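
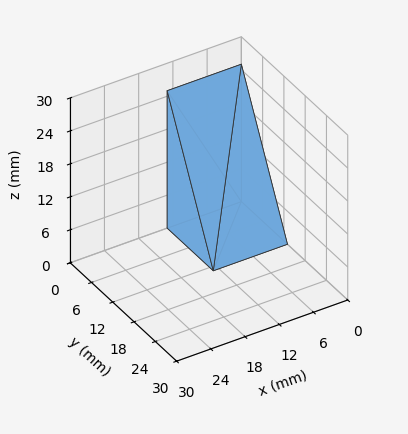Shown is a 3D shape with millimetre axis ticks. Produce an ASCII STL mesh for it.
Reading the render: the shape is a wedge (ramp): 13 × 13 mm base, rising to 25 mm along the y=0 edge and sloping linearly to z=0 at y=13 (dimensions read to the nearest mm from the axis ticks). For the STL, each face is triangulated and given an outward normal.

solid part
  facet normal 0.0000 0.0000 -1.0000
    outer loop
      vertex 13.00 13.00 0.00
      vertex 13.00 0.00 0.00
      vertex 0.00 0.00 0.00
    endloop
  endfacet
  facet normal 0.0000 0.0000 -1.0000
    outer loop
      vertex 0.00 13.00 0.00
      vertex 13.00 13.00 0.00
      vertex 0.00 0.00 0.00
    endloop
  endfacet
  facet normal 0.0000 -1.0000 0.0000
    outer loop
      vertex 0.00 0.00 0.00
      vertex 13.00 0.00 0.00
      vertex 13.00 0.00 25.00
    endloop
  endfacet
  facet normal 0.0000 -1.0000 0.0000
    outer loop
      vertex 0.00 0.00 0.00
      vertex 13.00 0.00 25.00
      vertex 0.00 0.00 25.00
    endloop
  endfacet
  facet normal 0.0000 0.8872 0.4614
    outer loop
      vertex 0.00 0.00 25.00
      vertex 13.00 0.00 25.00
      vertex 13.00 13.00 0.00
    endloop
  endfacet
  facet normal 0.0000 0.8872 0.4614
    outer loop
      vertex 0.00 0.00 25.00
      vertex 13.00 13.00 0.00
      vertex 0.00 13.00 0.00
    endloop
  endfacet
  facet normal -1.0000 0.0000 0.0000
    outer loop
      vertex 0.00 0.00 25.00
      vertex 0.00 13.00 0.00
      vertex 0.00 0.00 0.00
    endloop
  endfacet
  facet normal 1.0000 0.0000 0.0000
    outer loop
      vertex 13.00 0.00 0.00
      vertex 13.00 13.00 0.00
      vertex 13.00 0.00 25.00
    endloop
  endfacet
endsolid part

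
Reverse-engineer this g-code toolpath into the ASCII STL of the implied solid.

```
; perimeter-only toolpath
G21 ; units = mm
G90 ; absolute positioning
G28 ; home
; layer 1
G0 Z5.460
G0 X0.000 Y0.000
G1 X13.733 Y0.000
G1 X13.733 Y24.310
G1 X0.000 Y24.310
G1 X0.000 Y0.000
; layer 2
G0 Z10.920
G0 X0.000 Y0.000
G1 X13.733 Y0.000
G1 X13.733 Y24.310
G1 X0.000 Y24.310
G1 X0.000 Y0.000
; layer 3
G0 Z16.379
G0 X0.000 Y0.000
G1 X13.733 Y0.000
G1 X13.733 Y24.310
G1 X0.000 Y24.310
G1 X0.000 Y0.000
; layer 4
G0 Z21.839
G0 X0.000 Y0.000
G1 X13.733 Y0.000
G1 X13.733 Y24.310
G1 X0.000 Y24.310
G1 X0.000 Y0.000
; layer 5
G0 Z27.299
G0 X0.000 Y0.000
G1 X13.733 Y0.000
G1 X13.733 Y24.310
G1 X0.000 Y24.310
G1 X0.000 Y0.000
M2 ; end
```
solid part
  facet normal 0.0000 0.0000 -1.0000
    outer loop
      vertex 13.733 24.310 0.000
      vertex 13.733 0.000 0.000
      vertex 0.000 0.000 0.000
    endloop
  endfacet
  facet normal 0.0000 0.0000 -1.0000
    outer loop
      vertex 0.000 24.310 0.000
      vertex 13.733 24.310 0.000
      vertex 0.000 0.000 0.000
    endloop
  endfacet
  facet normal 0.0000 0.0000 1.0000
    outer loop
      vertex 0.000 0.000 27.299
      vertex 13.733 0.000 27.299
      vertex 13.733 24.310 27.299
    endloop
  endfacet
  facet normal 0.0000 0.0000 1.0000
    outer loop
      vertex 0.000 0.000 27.299
      vertex 13.733 24.310 27.299
      vertex 0.000 24.310 27.299
    endloop
  endfacet
  facet normal 0.0000 -1.0000 0.0000
    outer loop
      vertex 0.000 0.000 0.000
      vertex 13.733 0.000 0.000
      vertex 13.733 0.000 27.299
    endloop
  endfacet
  facet normal 0.0000 -1.0000 0.0000
    outer loop
      vertex 0.000 0.000 0.000
      vertex 13.733 0.000 27.299
      vertex 0.000 0.000 27.299
    endloop
  endfacet
  facet normal 0.0000 1.0000 0.0000
    outer loop
      vertex 13.733 24.310 27.299
      vertex 13.733 24.310 0.000
      vertex 0.000 24.310 0.000
    endloop
  endfacet
  facet normal 0.0000 1.0000 0.0000
    outer loop
      vertex 0.000 24.310 27.299
      vertex 13.733 24.310 27.299
      vertex 0.000 24.310 0.000
    endloop
  endfacet
  facet normal -1.0000 0.0000 0.0000
    outer loop
      vertex 0.000 24.310 27.299
      vertex 0.000 24.310 0.000
      vertex 0.000 0.000 0.000
    endloop
  endfacet
  facet normal -1.0000 0.0000 0.0000
    outer loop
      vertex 0.000 0.000 27.299
      vertex 0.000 24.310 27.299
      vertex 0.000 0.000 0.000
    endloop
  endfacet
  facet normal 1.0000 0.0000 0.0000
    outer loop
      vertex 13.733 0.000 0.000
      vertex 13.733 24.310 0.000
      vertex 13.733 24.310 27.299
    endloop
  endfacet
  facet normal 1.0000 0.0000 0.0000
    outer loop
      vertex 13.733 0.000 0.000
      vertex 13.733 24.310 27.299
      vertex 13.733 0.000 27.299
    endloop
  endfacet
endsolid part

The G0 Z moves step by Δz≈5.460 mm. Every layer's G1 loop is the same polygon, so the solid is a straight extrusion of it from z=0 to z≈27.3. Closing with flat bottom and top caps and triangulating gives 12 facets — a rectangular box, roughly 13.7 × 24.3 mm footprint and 27.3 mm tall.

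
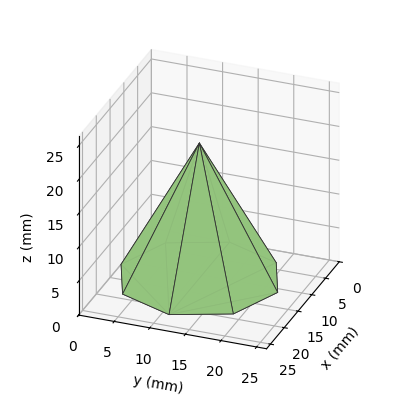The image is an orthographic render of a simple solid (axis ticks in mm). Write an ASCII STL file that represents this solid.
Reading the render: the shape is a regular 8-sided pyramid, base circumscribed radius ≈ 11 mm, apex at z ≈ 20 mm (dimensions read to the nearest mm from the axis ticks). For the STL, each face is triangulated and given an outward normal.

solid part
  facet normal 0.0000 0.0000 -1.0000
    outer loop
      vertex 11.00 22.00 0.00
      vertex 18.78 18.78 0.00
      vertex 22.00 11.00 0.00
    endloop
  endfacet
  facet normal 0.0000 0.0000 -1.0000
    outer loop
      vertex 3.22 18.78 0.00
      vertex 11.00 22.00 0.00
      vertex 22.00 11.00 0.00
    endloop
  endfacet
  facet normal 0.0000 0.0000 -1.0000
    outer loop
      vertex 0.00 11.00 0.00
      vertex 3.22 18.78 0.00
      vertex 22.00 11.00 0.00
    endloop
  endfacet
  facet normal 0.0000 0.0000 -1.0000
    outer loop
      vertex 3.22 3.22 0.00
      vertex 0.00 11.00 0.00
      vertex 22.00 11.00 0.00
    endloop
  endfacet
  facet normal 0.0000 0.0000 -1.0000
    outer loop
      vertex 11.00 0.00 0.00
      vertex 3.22 3.22 0.00
      vertex 22.00 11.00 0.00
    endloop
  endfacet
  facet normal 0.0000 0.0000 -1.0000
    outer loop
      vertex 18.78 3.22 0.00
      vertex 11.00 0.00 0.00
      vertex 22.00 11.00 0.00
    endloop
  endfacet
  facet normal 0.8237 0.3409 0.4530
    outer loop
      vertex 22.00 11.00 0.00
      vertex 18.78 18.78 0.00
      vertex 11.00 11.00 20.00
    endloop
  endfacet
  facet normal 0.3409 0.8237 0.4530
    outer loop
      vertex 18.78 18.78 0.00
      vertex 11.00 22.00 0.00
      vertex 11.00 11.00 20.00
    endloop
  endfacet
  facet normal -0.3409 0.8237 0.4530
    outer loop
      vertex 11.00 22.00 0.00
      vertex 3.22 18.78 0.00
      vertex 11.00 11.00 20.00
    endloop
  endfacet
  facet normal -0.8237 0.3409 0.4530
    outer loop
      vertex 3.22 18.78 0.00
      vertex 0.00 11.00 0.00
      vertex 11.00 11.00 20.00
    endloop
  endfacet
  facet normal -0.8237 -0.3409 0.4530
    outer loop
      vertex 0.00 11.00 0.00
      vertex 3.22 3.22 0.00
      vertex 11.00 11.00 20.00
    endloop
  endfacet
  facet normal -0.3409 -0.8237 0.4530
    outer loop
      vertex 3.22 3.22 0.00
      vertex 11.00 0.00 0.00
      vertex 11.00 11.00 20.00
    endloop
  endfacet
  facet normal 0.3409 -0.8237 0.4530
    outer loop
      vertex 11.00 0.00 0.00
      vertex 18.78 3.22 0.00
      vertex 11.00 11.00 20.00
    endloop
  endfacet
  facet normal 0.8237 -0.3409 0.4530
    outer loop
      vertex 18.78 3.22 0.00
      vertex 22.00 11.00 0.00
      vertex 11.00 11.00 20.00
    endloop
  endfacet
endsolid part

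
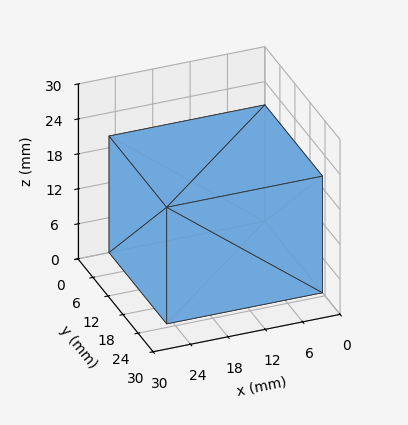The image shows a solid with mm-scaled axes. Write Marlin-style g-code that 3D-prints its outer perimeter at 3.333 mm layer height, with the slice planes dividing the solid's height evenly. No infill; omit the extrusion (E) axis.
Reading the render: the shape is a rectangular box, roughly 25 × 23 mm footprint and 20 mm tall (dimensions read to the nearest mm from the axis ticks). For the g-code, the solid's height is divided into equal slices at the stated Δz and each level perimeter traced with G1 moves after a G0 lift.

; perimeter-only toolpath
G21 ; units = mm
G90 ; absolute positioning
G28 ; home
; layer 1
G0 Z3.333
G0 X0.000 Y0.000
G1 X25.000 Y0.000
G1 X25.000 Y23.000
G1 X0.000 Y23.000
G1 X0.000 Y0.000
; layer 2
G0 Z6.667
G0 X0.000 Y0.000
G1 X25.000 Y0.000
G1 X25.000 Y23.000
G1 X0.000 Y23.000
G1 X0.000 Y0.000
; layer 3
G0 Z10.000
G0 X0.000 Y0.000
G1 X25.000 Y0.000
G1 X25.000 Y23.000
G1 X0.000 Y23.000
G1 X0.000 Y0.000
; layer 4
G0 Z13.333
G0 X0.000 Y0.000
G1 X25.000 Y0.000
G1 X25.000 Y23.000
G1 X0.000 Y23.000
G1 X0.000 Y0.000
; layer 5
G0 Z16.667
G0 X0.000 Y0.000
G1 X25.000 Y0.000
G1 X25.000 Y23.000
G1 X0.000 Y23.000
G1 X0.000 Y0.000
; layer 6
G0 Z20.000
G0 X0.000 Y0.000
G1 X25.000 Y0.000
G1 X25.000 Y23.000
G1 X0.000 Y23.000
G1 X0.000 Y0.000
M2 ; end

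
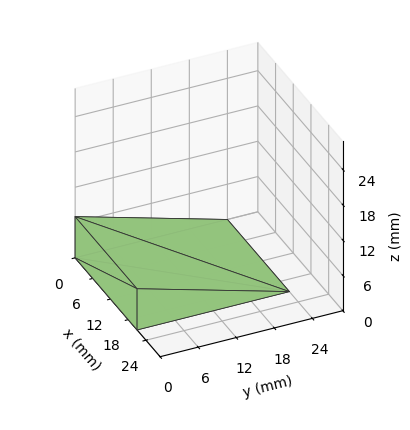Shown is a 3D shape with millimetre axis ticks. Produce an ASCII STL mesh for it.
Reading the render: the shape is a wedge (ramp): 21 × 24 mm base, rising to 7 mm along the y=0 edge and sloping linearly to z=0 at y=24 (dimensions read to the nearest mm from the axis ticks). For the STL, each face is triangulated and given an outward normal.

solid part
  facet normal 0.0000 0.0000 -1.0000
    outer loop
      vertex 21.0 24.0 0.0
      vertex 21.0 0.0 0.0
      vertex 0.0 0.0 0.0
    endloop
  endfacet
  facet normal 0.0000 0.0000 -1.0000
    outer loop
      vertex 0.0 24.0 0.0
      vertex 21.0 24.0 0.0
      vertex 0.0 0.0 0.0
    endloop
  endfacet
  facet normal 0.0000 -1.0000 0.0000
    outer loop
      vertex 0.0 0.0 0.0
      vertex 21.0 0.0 0.0
      vertex 21.0 0.0 7.0
    endloop
  endfacet
  facet normal 0.0000 -1.0000 0.0000
    outer loop
      vertex 0.0 0.0 0.0
      vertex 21.0 0.0 7.0
      vertex 0.0 0.0 7.0
    endloop
  endfacet
  facet normal 0.0000 0.2800 0.9600
    outer loop
      vertex 0.0 0.0 7.0
      vertex 21.0 0.0 7.0
      vertex 21.0 24.0 0.0
    endloop
  endfacet
  facet normal 0.0000 0.2800 0.9600
    outer loop
      vertex 0.0 0.0 7.0
      vertex 21.0 24.0 0.0
      vertex 0.0 24.0 0.0
    endloop
  endfacet
  facet normal -1.0000 0.0000 0.0000
    outer loop
      vertex 0.0 0.0 7.0
      vertex 0.0 24.0 0.0
      vertex 0.0 0.0 0.0
    endloop
  endfacet
  facet normal 1.0000 0.0000 0.0000
    outer loop
      vertex 21.0 0.0 0.0
      vertex 21.0 24.0 0.0
      vertex 21.0 0.0 7.0
    endloop
  endfacet
endsolid part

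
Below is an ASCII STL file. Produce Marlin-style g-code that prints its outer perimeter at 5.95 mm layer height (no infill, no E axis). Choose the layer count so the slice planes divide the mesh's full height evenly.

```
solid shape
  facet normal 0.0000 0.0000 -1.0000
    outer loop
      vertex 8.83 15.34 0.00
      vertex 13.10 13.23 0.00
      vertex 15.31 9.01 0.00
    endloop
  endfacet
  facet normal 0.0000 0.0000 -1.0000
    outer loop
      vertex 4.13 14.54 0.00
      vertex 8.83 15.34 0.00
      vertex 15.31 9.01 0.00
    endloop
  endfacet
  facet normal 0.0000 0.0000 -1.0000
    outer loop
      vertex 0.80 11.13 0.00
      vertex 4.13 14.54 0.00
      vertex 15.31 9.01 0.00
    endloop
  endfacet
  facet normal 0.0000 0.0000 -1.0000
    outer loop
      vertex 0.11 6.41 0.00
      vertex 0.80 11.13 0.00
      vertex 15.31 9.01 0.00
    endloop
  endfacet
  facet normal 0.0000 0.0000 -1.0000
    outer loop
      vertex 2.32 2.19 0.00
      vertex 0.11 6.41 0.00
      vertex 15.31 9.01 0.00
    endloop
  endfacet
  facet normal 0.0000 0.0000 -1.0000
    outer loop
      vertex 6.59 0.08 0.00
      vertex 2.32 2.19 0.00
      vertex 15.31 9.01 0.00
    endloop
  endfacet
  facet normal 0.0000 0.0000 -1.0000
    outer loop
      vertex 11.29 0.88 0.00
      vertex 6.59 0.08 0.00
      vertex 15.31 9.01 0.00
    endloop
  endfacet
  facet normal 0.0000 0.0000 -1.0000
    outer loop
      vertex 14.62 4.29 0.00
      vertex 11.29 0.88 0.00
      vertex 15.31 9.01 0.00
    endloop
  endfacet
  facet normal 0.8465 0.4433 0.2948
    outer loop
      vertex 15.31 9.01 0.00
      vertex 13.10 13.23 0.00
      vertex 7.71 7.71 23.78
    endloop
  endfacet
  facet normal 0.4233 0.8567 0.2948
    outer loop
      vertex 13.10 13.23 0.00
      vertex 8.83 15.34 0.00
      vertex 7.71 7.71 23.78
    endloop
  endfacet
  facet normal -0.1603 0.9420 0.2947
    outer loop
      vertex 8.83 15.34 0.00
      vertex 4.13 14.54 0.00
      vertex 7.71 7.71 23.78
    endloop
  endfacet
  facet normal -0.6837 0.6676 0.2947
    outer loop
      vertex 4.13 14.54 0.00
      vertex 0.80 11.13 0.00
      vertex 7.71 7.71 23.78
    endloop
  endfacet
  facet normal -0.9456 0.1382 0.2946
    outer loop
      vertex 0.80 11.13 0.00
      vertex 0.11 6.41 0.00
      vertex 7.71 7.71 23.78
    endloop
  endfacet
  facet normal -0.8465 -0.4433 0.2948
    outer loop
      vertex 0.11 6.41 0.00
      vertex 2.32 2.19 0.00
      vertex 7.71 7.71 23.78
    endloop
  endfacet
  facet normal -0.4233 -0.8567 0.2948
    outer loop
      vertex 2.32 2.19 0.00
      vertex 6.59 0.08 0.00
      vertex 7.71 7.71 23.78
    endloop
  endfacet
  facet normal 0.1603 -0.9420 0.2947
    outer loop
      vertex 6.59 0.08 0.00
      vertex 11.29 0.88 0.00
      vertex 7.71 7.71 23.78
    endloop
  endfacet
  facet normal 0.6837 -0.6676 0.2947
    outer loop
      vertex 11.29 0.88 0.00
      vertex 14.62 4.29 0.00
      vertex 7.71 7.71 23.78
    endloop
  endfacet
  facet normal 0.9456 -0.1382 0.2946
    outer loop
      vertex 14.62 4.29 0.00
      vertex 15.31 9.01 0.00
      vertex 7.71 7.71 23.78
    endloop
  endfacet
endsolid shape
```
; perimeter-only toolpath
G21 ; units = mm
G90 ; absolute positioning
G28 ; home
; layer 1
G0 Z5.95
G0 X13.41 Y8.69
G1 X11.75 Y11.85
G1 X8.55 Y13.43
G1 X5.03 Y12.83
G1 X2.53 Y10.28
G1 X2.01 Y6.74
G1 X3.67 Y3.57
G1 X6.87 Y1.99
G1 X10.39 Y2.59
G1 X12.89 Y5.15
G1 X13.41 Y8.69
; layer 2
G0 Z11.89
G0 X11.51 Y8.36
G1 X10.40 Y10.47
G1 X8.27 Y11.53
G1 X5.92 Y11.12
G1 X4.25 Y9.42
G1 X3.91 Y7.06
G1 X5.01 Y4.95
G1 X7.15 Y3.90
G1 X9.50 Y4.29
G1 X11.16 Y6.00
G1 X11.51 Y8.36
; layer 3
G0 Z17.84
G0 X9.61 Y8.04
G1 X9.06 Y9.09
G1 X7.99 Y9.62
G1 X6.81 Y9.42
G1 X5.98 Y8.56
G1 X5.81 Y7.38
G1 X6.36 Y6.33
G1 X7.43 Y5.80
G1 X8.61 Y6.00
G1 X9.44 Y6.85
G1 X9.61 Y8.04
M2 ; end

The solid is a regular 10-sided pyramid, base circumscribed radius ≈ 7.71 mm, apex at z ≈ 23.8 mm. Slicing at Δz = 5.95 mm — 4 equal slices spanning the solid's height, so layer i sits at z = i·h/4 — gives 3 non-empty perimeters. Each is a 10-segment closed polygon; G0 lifts to the layer z and rapids to the start vertex, then G1 traces the edges. The cross-section shrinks linearly with z (the slice at the apex is degenerate and omitted).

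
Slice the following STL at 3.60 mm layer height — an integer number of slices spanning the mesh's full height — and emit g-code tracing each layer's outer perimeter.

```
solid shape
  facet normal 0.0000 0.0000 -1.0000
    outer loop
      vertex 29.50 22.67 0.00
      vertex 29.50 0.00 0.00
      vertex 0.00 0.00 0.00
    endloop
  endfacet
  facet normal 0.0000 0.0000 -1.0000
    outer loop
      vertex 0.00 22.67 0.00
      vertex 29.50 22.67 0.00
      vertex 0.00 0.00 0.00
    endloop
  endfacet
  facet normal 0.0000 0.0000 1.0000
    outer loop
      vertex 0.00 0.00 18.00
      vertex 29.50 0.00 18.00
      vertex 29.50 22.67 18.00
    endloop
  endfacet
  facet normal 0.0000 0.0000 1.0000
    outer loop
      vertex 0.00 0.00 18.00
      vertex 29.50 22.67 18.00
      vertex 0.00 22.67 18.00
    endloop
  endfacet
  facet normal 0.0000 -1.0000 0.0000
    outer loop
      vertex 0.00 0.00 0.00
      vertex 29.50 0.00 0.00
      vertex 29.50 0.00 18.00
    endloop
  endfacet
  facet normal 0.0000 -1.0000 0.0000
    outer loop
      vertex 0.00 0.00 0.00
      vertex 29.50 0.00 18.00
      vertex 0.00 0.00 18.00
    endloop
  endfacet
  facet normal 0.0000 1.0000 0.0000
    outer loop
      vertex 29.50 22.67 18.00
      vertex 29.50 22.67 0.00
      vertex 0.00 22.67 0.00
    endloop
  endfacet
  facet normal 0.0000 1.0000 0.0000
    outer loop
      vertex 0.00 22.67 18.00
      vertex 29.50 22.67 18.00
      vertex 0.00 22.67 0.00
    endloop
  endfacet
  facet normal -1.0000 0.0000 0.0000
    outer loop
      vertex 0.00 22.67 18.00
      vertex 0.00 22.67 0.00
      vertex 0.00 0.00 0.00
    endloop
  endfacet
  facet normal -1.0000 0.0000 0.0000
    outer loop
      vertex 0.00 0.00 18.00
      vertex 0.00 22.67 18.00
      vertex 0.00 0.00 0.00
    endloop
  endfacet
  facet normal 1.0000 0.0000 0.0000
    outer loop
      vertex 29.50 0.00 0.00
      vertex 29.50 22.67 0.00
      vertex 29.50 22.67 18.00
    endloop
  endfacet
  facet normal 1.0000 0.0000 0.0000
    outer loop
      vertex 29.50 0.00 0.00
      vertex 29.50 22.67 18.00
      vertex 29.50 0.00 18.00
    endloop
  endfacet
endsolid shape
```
; perimeter-only toolpath
G21 ; units = mm
G90 ; absolute positioning
G28 ; home
; layer 1
G0 Z3.60
G0 X0.00 Y0.00
G1 X29.50 Y0.00
G1 X29.50 Y22.67
G1 X0.00 Y22.67
G1 X0.00 Y0.00
; layer 2
G0 Z7.20
G0 X0.00 Y0.00
G1 X29.50 Y0.00
G1 X29.50 Y22.67
G1 X0.00 Y22.67
G1 X0.00 Y0.00
; layer 3
G0 Z10.80
G0 X0.00 Y0.00
G1 X29.50 Y0.00
G1 X29.50 Y22.67
G1 X0.00 Y22.67
G1 X0.00 Y0.00
; layer 4
G0 Z14.40
G0 X0.00 Y0.00
G1 X29.50 Y0.00
G1 X29.50 Y22.67
G1 X0.00 Y22.67
G1 X0.00 Y0.00
; layer 5
G0 Z18.00
G0 X0.00 Y0.00
G1 X29.50 Y0.00
G1 X29.50 Y22.67
G1 X0.00 Y22.67
G1 X0.00 Y0.00
M2 ; end

The solid is a rectangular box, roughly 29.5 × 22.7 mm footprint and 18 mm tall. Slicing at Δz = 3.60 mm — 5 equal slices spanning the solid's height, so layer i sits at z = i·h/5 — gives 5 non-empty perimeters. Each is a 4-segment closed polygon; G0 lifts to the layer z and rapids to the start vertex, then G1 traces the edges.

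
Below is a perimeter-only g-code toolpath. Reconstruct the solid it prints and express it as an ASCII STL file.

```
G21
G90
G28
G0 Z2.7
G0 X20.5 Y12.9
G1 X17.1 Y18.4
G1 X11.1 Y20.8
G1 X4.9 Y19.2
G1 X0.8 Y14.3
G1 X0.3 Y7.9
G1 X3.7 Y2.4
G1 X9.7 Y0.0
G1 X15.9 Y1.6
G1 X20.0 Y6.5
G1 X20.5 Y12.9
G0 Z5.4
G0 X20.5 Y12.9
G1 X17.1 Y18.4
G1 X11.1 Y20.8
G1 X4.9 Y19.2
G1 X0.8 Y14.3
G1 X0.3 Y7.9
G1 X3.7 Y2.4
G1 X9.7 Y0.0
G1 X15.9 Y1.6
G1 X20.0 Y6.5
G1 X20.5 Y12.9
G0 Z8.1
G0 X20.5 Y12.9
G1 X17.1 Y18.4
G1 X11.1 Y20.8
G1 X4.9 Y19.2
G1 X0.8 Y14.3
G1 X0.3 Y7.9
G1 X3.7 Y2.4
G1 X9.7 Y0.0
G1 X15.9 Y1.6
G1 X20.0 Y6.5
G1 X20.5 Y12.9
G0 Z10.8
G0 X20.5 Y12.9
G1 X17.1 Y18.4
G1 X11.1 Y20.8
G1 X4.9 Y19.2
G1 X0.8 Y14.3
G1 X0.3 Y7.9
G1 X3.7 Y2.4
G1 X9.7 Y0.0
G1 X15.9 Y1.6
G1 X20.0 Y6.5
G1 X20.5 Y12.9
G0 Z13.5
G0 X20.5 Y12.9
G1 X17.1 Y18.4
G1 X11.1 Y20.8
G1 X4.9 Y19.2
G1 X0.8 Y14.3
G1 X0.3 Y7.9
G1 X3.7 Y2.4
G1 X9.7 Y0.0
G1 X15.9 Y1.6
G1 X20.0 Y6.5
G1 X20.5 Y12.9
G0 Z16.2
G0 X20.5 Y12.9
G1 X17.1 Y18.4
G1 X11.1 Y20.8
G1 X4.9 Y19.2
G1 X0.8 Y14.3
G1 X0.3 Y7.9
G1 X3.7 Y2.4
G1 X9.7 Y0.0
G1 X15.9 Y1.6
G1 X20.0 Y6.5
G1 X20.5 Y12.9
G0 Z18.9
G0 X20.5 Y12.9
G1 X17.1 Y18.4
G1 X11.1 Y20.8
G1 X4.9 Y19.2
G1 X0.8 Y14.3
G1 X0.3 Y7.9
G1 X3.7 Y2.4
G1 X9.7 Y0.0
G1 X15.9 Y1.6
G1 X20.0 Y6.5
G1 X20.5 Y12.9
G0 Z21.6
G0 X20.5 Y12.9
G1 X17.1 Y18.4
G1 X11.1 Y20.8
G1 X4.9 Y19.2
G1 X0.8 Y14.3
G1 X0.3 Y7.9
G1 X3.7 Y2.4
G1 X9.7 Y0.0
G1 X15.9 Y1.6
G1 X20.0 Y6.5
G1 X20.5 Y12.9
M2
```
solid part
  facet normal 0.0000 0.0000 -1.0000
    outer loop
      vertex 11.1 20.8 0.0
      vertex 17.1 18.4 0.0
      vertex 20.5 12.9 0.0
    endloop
  endfacet
  facet normal 0.0000 0.0000 -1.0000
    outer loop
      vertex 4.9 19.2 0.0
      vertex 11.1 20.8 0.0
      vertex 20.5 12.9 0.0
    endloop
  endfacet
  facet normal 0.0000 0.0000 -1.0000
    outer loop
      vertex 0.8 14.3 0.0
      vertex 4.9 19.2 0.0
      vertex 20.5 12.9 0.0
    endloop
  endfacet
  facet normal 0.0000 0.0000 -1.0000
    outer loop
      vertex 0.3 7.9 0.0
      vertex 0.8 14.3 0.0
      vertex 20.5 12.9 0.0
    endloop
  endfacet
  facet normal 0.0000 0.0000 -1.0000
    outer loop
      vertex 3.7 2.4 0.0
      vertex 0.3 7.9 0.0
      vertex 20.5 12.9 0.0
    endloop
  endfacet
  facet normal 0.0000 0.0000 -1.0000
    outer loop
      vertex 9.7 0.0 0.0
      vertex 3.7 2.4 0.0
      vertex 20.5 12.9 0.0
    endloop
  endfacet
  facet normal 0.0000 0.0000 -1.0000
    outer loop
      vertex 15.9 1.6 0.0
      vertex 9.7 0.0 0.0
      vertex 20.5 12.9 0.0
    endloop
  endfacet
  facet normal 0.0000 0.0000 -1.0000
    outer loop
      vertex 20.0 6.5 0.0
      vertex 15.9 1.6 0.0
      vertex 20.5 12.9 0.0
    endloop
  endfacet
  facet normal 0.0000 0.0000 1.0000
    outer loop
      vertex 20.5 12.9 21.6
      vertex 17.1 18.4 21.6
      vertex 11.1 20.8 21.6
    endloop
  endfacet
  facet normal 0.0000 0.0000 1.0000
    outer loop
      vertex 20.5 12.9 21.6
      vertex 11.1 20.8 21.6
      vertex 4.9 19.2 21.6
    endloop
  endfacet
  facet normal 0.0000 0.0000 1.0000
    outer loop
      vertex 20.5 12.9 21.6
      vertex 4.9 19.2 21.6
      vertex 0.8 14.3 21.6
    endloop
  endfacet
  facet normal 0.0000 0.0000 1.0000
    outer loop
      vertex 20.5 12.9 21.6
      vertex 0.8 14.3 21.6
      vertex 0.3 7.9 21.6
    endloop
  endfacet
  facet normal 0.0000 0.0000 1.0000
    outer loop
      vertex 20.5 12.9 21.6
      vertex 0.3 7.9 21.6
      vertex 3.7 2.4 21.6
    endloop
  endfacet
  facet normal 0.0000 0.0000 1.0000
    outer loop
      vertex 20.5 12.9 21.6
      vertex 3.7 2.4 21.6
      vertex 9.7 0.0 21.6
    endloop
  endfacet
  facet normal 0.0000 0.0000 1.0000
    outer loop
      vertex 20.5 12.9 21.6
      vertex 9.7 0.0 21.6
      vertex 15.9 1.6 21.6
    endloop
  endfacet
  facet normal 0.0000 0.0000 1.0000
    outer loop
      vertex 20.5 12.9 21.6
      vertex 15.9 1.6 21.6
      vertex 20.0 6.5 21.6
    endloop
  endfacet
  facet normal 0.8506 0.5258 0.0000
    outer loop
      vertex 20.5 12.9 0.0
      vertex 17.1 18.4 0.0
      vertex 17.1 18.4 21.6
    endloop
  endfacet
  facet normal 0.8506 0.5258 0.0000
    outer loop
      vertex 20.5 12.9 0.0
      vertex 17.1 18.4 21.6
      vertex 20.5 12.9 21.6
    endloop
  endfacet
  facet normal 0.3714 0.9285 0.0000
    outer loop
      vertex 17.1 18.4 0.0
      vertex 11.1 20.8 0.0
      vertex 11.1 20.8 21.6
    endloop
  endfacet
  facet normal 0.3714 0.9285 0.0000
    outer loop
      vertex 17.1 18.4 0.0
      vertex 11.1 20.8 21.6
      vertex 17.1 18.4 21.6
    endloop
  endfacet
  facet normal -0.2499 0.9683 0.0000
    outer loop
      vertex 11.1 20.8 0.0
      vertex 4.9 19.2 0.0
      vertex 4.9 19.2 21.6
    endloop
  endfacet
  facet normal -0.2499 0.9683 0.0000
    outer loop
      vertex 11.1 20.8 0.0
      vertex 4.9 19.2 21.6
      vertex 11.1 20.8 21.6
    endloop
  endfacet
  facet normal -0.7669 0.6417 0.0000
    outer loop
      vertex 4.9 19.2 0.0
      vertex 0.8 14.3 0.0
      vertex 0.8 14.3 21.6
    endloop
  endfacet
  facet normal -0.7669 0.6417 0.0000
    outer loop
      vertex 4.9 19.2 0.0
      vertex 0.8 14.3 21.6
      vertex 4.9 19.2 21.6
    endloop
  endfacet
  facet normal -0.9970 0.0779 0.0000
    outer loop
      vertex 0.8 14.3 0.0
      vertex 0.3 7.9 0.0
      vertex 0.3 7.9 21.6
    endloop
  endfacet
  facet normal -0.9970 0.0779 0.0000
    outer loop
      vertex 0.8 14.3 0.0
      vertex 0.3 7.9 21.6
      vertex 0.8 14.3 21.6
    endloop
  endfacet
  facet normal -0.8506 -0.5258 0.0000
    outer loop
      vertex 0.3 7.9 0.0
      vertex 3.7 2.4 0.0
      vertex 3.7 2.4 21.6
    endloop
  endfacet
  facet normal -0.8506 -0.5258 0.0000
    outer loop
      vertex 0.3 7.9 0.0
      vertex 3.7 2.4 21.6
      vertex 0.3 7.9 21.6
    endloop
  endfacet
  facet normal -0.3714 -0.9285 0.0000
    outer loop
      vertex 3.7 2.4 0.0
      vertex 9.7 0.0 0.0
      vertex 9.7 0.0 21.6
    endloop
  endfacet
  facet normal -0.3714 -0.9285 0.0000
    outer loop
      vertex 3.7 2.4 0.0
      vertex 9.7 0.0 21.6
      vertex 3.7 2.4 21.6
    endloop
  endfacet
  facet normal 0.2499 -0.9683 0.0000
    outer loop
      vertex 9.7 0.0 0.0
      vertex 15.9 1.6 0.0
      vertex 15.9 1.6 21.6
    endloop
  endfacet
  facet normal 0.2499 -0.9683 0.0000
    outer loop
      vertex 9.7 0.0 0.0
      vertex 15.9 1.6 21.6
      vertex 9.7 0.0 21.6
    endloop
  endfacet
  facet normal 0.7669 -0.6417 0.0000
    outer loop
      vertex 15.9 1.6 0.0
      vertex 20.0 6.5 0.0
      vertex 20.0 6.5 21.6
    endloop
  endfacet
  facet normal 0.7669 -0.6417 0.0000
    outer loop
      vertex 15.9 1.6 0.0
      vertex 20.0 6.5 21.6
      vertex 15.9 1.6 21.6
    endloop
  endfacet
  facet normal 0.9970 -0.0779 0.0000
    outer loop
      vertex 20.0 6.5 0.0
      vertex 20.5 12.9 0.0
      vertex 20.5 12.9 21.6
    endloop
  endfacet
  facet normal 0.9970 -0.0779 0.0000
    outer loop
      vertex 20.0 6.5 0.0
      vertex 20.5 12.9 21.6
      vertex 20.0 6.5 21.6
    endloop
  endfacet
endsolid part

The G0 Z moves step by Δz≈2.7 mm. Every layer's G1 loop is the same polygon, so the solid is a straight extrusion of it from z=0 to z≈21.6. Closing with flat bottom and top caps and triangulating gives 36 facets — a regular 10-sided prism (a cylinder approximated with 10 flat sides), circumscribed radius ≈ 10.4 mm, height ≈ 21.6 mm.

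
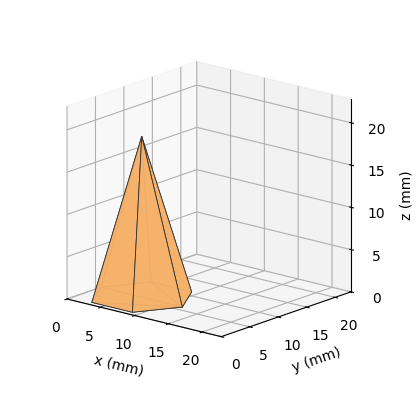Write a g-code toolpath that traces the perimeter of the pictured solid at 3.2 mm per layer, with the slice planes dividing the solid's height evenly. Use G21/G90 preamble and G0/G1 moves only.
Reading the render: the shape is a regular 6-sided pyramid, base circumscribed radius ≈ 6 mm, apex at z ≈ 19 mm (dimensions read to the nearest mm from the axis ticks). For the g-code, the solid's height is divided into equal slices at the stated Δz and each level perimeter traced with G1 moves after a G0 lift.

; perimeter-only toolpath
G21 ; units = mm
G90 ; absolute positioning
G28 ; home
; layer 1
G0 Z3.2
G0 X11.0 Y6.0
G1 X8.5 Y10.3
G1 X3.5 Y10.3
G1 X1.0 Y6.0
G1 X3.5 Y1.7
G1 X8.5 Y1.7
G1 X11.0 Y6.0
; layer 2
G0 Z6.3
G0 X10.0 Y6.0
G1 X8.0 Y9.5
G1 X4.0 Y9.5
G1 X2.0 Y6.0
G1 X4.0 Y2.5
G1 X8.0 Y2.5
G1 X10.0 Y6.0
; layer 3
G0 Z9.5
G0 X9.0 Y6.0
G1 X7.5 Y8.6
G1 X4.5 Y8.6
G1 X3.0 Y6.0
G1 X4.5 Y3.4
G1 X7.5 Y3.4
G1 X9.0 Y6.0
; layer 4
G0 Z12.7
G0 X8.0 Y6.0
G1 X7.0 Y7.7
G1 X5.0 Y7.7
G1 X4.0 Y6.0
G1 X5.0 Y4.3
G1 X7.0 Y4.3
G1 X8.0 Y6.0
; layer 5
G0 Z15.8
G0 X7.0 Y6.0
G1 X6.5 Y6.9
G1 X5.5 Y6.9
G1 X5.0 Y6.0
G1 X5.5 Y5.1
G1 X6.5 Y5.1
G1 X7.0 Y6.0
M2 ; end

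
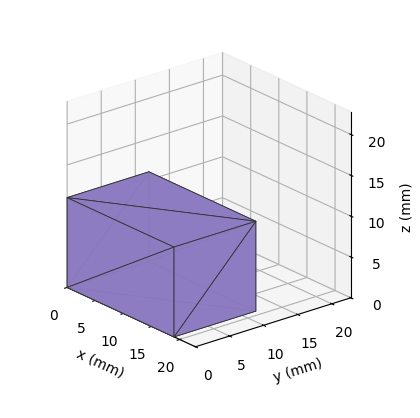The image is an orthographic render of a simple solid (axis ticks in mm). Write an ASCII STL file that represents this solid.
Reading the render: the shape is a rectangular box, roughly 19 × 12 mm footprint and 11 mm tall (dimensions read to the nearest mm from the axis ticks). For the STL, each face is triangulated and given an outward normal.

solid part
  facet normal 0.0000 0.0000 -1.0000
    outer loop
      vertex 19.0 12.0 0.0
      vertex 19.0 0.0 0.0
      vertex 0.0 0.0 0.0
    endloop
  endfacet
  facet normal 0.0000 0.0000 -1.0000
    outer loop
      vertex 0.0 12.0 0.0
      vertex 19.0 12.0 0.0
      vertex 0.0 0.0 0.0
    endloop
  endfacet
  facet normal 0.0000 0.0000 1.0000
    outer loop
      vertex 0.0 0.0 11.0
      vertex 19.0 0.0 11.0
      vertex 19.0 12.0 11.0
    endloop
  endfacet
  facet normal 0.0000 0.0000 1.0000
    outer loop
      vertex 0.0 0.0 11.0
      vertex 19.0 12.0 11.0
      vertex 0.0 12.0 11.0
    endloop
  endfacet
  facet normal 0.0000 -1.0000 0.0000
    outer loop
      vertex 0.0 0.0 0.0
      vertex 19.0 0.0 0.0
      vertex 19.0 0.0 11.0
    endloop
  endfacet
  facet normal 0.0000 -1.0000 0.0000
    outer loop
      vertex 0.0 0.0 0.0
      vertex 19.0 0.0 11.0
      vertex 0.0 0.0 11.0
    endloop
  endfacet
  facet normal 0.0000 1.0000 0.0000
    outer loop
      vertex 19.0 12.0 11.0
      vertex 19.0 12.0 0.0
      vertex 0.0 12.0 0.0
    endloop
  endfacet
  facet normal 0.0000 1.0000 0.0000
    outer loop
      vertex 0.0 12.0 11.0
      vertex 19.0 12.0 11.0
      vertex 0.0 12.0 0.0
    endloop
  endfacet
  facet normal -1.0000 0.0000 0.0000
    outer loop
      vertex 0.0 12.0 11.0
      vertex 0.0 12.0 0.0
      vertex 0.0 0.0 0.0
    endloop
  endfacet
  facet normal -1.0000 0.0000 0.0000
    outer loop
      vertex 0.0 0.0 11.0
      vertex 0.0 12.0 11.0
      vertex 0.0 0.0 0.0
    endloop
  endfacet
  facet normal 1.0000 0.0000 0.0000
    outer loop
      vertex 19.0 0.0 0.0
      vertex 19.0 12.0 0.0
      vertex 19.0 12.0 11.0
    endloop
  endfacet
  facet normal 1.0000 0.0000 0.0000
    outer loop
      vertex 19.0 0.0 0.0
      vertex 19.0 12.0 11.0
      vertex 19.0 0.0 11.0
    endloop
  endfacet
endsolid part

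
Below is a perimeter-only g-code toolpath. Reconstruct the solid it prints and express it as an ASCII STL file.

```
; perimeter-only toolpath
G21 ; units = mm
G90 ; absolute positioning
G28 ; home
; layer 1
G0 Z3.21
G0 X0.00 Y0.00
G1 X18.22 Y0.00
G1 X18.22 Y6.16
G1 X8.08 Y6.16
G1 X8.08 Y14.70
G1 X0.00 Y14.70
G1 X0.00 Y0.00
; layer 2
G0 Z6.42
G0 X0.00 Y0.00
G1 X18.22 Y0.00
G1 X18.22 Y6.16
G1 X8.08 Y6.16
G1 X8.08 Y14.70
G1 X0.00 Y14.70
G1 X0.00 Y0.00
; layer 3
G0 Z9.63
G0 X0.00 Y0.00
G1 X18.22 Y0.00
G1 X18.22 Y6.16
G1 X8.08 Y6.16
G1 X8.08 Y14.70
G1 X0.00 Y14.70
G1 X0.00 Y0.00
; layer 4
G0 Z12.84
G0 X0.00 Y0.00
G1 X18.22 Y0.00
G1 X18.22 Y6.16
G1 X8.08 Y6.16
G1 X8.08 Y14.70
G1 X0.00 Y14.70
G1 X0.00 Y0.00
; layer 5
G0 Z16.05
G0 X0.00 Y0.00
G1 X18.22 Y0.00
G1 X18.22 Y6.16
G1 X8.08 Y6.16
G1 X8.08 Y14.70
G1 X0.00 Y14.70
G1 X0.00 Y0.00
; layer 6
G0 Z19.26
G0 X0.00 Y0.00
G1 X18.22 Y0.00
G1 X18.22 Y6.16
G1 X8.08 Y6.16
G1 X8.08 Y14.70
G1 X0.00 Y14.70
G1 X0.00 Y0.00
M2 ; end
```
solid part
  facet normal 0.0000 0.0000 -1.0000
    outer loop
      vertex 18.22 6.16 0.00
      vertex 18.22 0.00 0.00
      vertex 0.00 0.00 0.00
    endloop
  endfacet
  facet normal 0.0000 0.0000 -1.0000
    outer loop
      vertex 8.08 6.16 0.00
      vertex 18.22 6.16 0.00
      vertex 0.00 0.00 0.00
    endloop
  endfacet
  facet normal 0.0000 0.0000 -1.0000
    outer loop
      vertex 8.08 14.70 0.00
      vertex 8.08 6.16 0.00
      vertex 0.00 0.00 0.00
    endloop
  endfacet
  facet normal 0.0000 0.0000 -1.0000
    outer loop
      vertex 0.00 14.70 0.00
      vertex 8.08 14.70 0.00
      vertex 0.00 0.00 0.00
    endloop
  endfacet
  facet normal 0.0000 0.0000 1.0000
    outer loop
      vertex 0.00 0.00 19.26
      vertex 18.22 0.00 19.26
      vertex 18.22 6.16 19.26
    endloop
  endfacet
  facet normal 0.0000 0.0000 1.0000
    outer loop
      vertex 0.00 0.00 19.26
      vertex 18.22 6.16 19.26
      vertex 8.08 6.16 19.26
    endloop
  endfacet
  facet normal 0.0000 0.0000 1.0000
    outer loop
      vertex 0.00 0.00 19.26
      vertex 8.08 6.16 19.26
      vertex 8.08 14.70 19.26
    endloop
  endfacet
  facet normal 0.0000 0.0000 1.0000
    outer loop
      vertex 0.00 0.00 19.26
      vertex 8.08 14.70 19.26
      vertex 0.00 14.70 19.26
    endloop
  endfacet
  facet normal 0.0000 -1.0000 0.0000
    outer loop
      vertex 0.00 0.00 0.00
      vertex 18.22 0.00 0.00
      vertex 18.22 0.00 19.26
    endloop
  endfacet
  facet normal 0.0000 -1.0000 0.0000
    outer loop
      vertex 0.00 0.00 0.00
      vertex 18.22 0.00 19.26
      vertex 0.00 0.00 19.26
    endloop
  endfacet
  facet normal 1.0000 0.0000 0.0000
    outer loop
      vertex 18.22 0.00 0.00
      vertex 18.22 6.16 0.00
      vertex 18.22 6.16 19.26
    endloop
  endfacet
  facet normal 1.0000 0.0000 0.0000
    outer loop
      vertex 18.22 0.00 0.00
      vertex 18.22 6.16 19.26
      vertex 18.22 0.00 19.26
    endloop
  endfacet
  facet normal 0.0000 1.0000 0.0000
    outer loop
      vertex 18.22 6.16 0.00
      vertex 8.08 6.16 0.00
      vertex 8.08 6.16 19.26
    endloop
  endfacet
  facet normal 0.0000 1.0000 0.0000
    outer loop
      vertex 18.22 6.16 0.00
      vertex 8.08 6.16 19.26
      vertex 18.22 6.16 19.26
    endloop
  endfacet
  facet normal 1.0000 0.0000 0.0000
    outer loop
      vertex 8.08 6.16 0.00
      vertex 8.08 14.70 0.00
      vertex 8.08 14.70 19.26
    endloop
  endfacet
  facet normal 1.0000 0.0000 0.0000
    outer loop
      vertex 8.08 6.16 0.00
      vertex 8.08 14.70 19.26
      vertex 8.08 6.16 19.26
    endloop
  endfacet
  facet normal 0.0000 1.0000 0.0000
    outer loop
      vertex 8.08 14.70 0.00
      vertex 0.00 14.70 0.00
      vertex 0.00 14.70 19.26
    endloop
  endfacet
  facet normal 0.0000 1.0000 0.0000
    outer loop
      vertex 8.08 14.70 0.00
      vertex 0.00 14.70 19.26
      vertex 8.08 14.70 19.26
    endloop
  endfacet
  facet normal -1.0000 0.0000 0.0000
    outer loop
      vertex 0.00 14.70 0.00
      vertex 0.00 0.00 0.00
      vertex 0.00 0.00 19.26
    endloop
  endfacet
  facet normal -1.0000 0.0000 0.0000
    outer loop
      vertex 0.00 14.70 0.00
      vertex 0.00 0.00 19.26
      vertex 0.00 14.70 19.26
    endloop
  endfacet
endsolid part

The G0 Z moves step by Δz≈3.21 mm. Every layer's G1 loop is the same polygon, so the solid is a straight extrusion of it from z=0 to z≈19.3. Closing with flat bottom and top caps and triangulating gives 20 facets — an L-shaped prism: outer 18.2 × 14.7 mm, arm thicknesses ≈ 6.16 mm (horizontal) and 8.08 mm (vertical), extruded 19.3 mm in z.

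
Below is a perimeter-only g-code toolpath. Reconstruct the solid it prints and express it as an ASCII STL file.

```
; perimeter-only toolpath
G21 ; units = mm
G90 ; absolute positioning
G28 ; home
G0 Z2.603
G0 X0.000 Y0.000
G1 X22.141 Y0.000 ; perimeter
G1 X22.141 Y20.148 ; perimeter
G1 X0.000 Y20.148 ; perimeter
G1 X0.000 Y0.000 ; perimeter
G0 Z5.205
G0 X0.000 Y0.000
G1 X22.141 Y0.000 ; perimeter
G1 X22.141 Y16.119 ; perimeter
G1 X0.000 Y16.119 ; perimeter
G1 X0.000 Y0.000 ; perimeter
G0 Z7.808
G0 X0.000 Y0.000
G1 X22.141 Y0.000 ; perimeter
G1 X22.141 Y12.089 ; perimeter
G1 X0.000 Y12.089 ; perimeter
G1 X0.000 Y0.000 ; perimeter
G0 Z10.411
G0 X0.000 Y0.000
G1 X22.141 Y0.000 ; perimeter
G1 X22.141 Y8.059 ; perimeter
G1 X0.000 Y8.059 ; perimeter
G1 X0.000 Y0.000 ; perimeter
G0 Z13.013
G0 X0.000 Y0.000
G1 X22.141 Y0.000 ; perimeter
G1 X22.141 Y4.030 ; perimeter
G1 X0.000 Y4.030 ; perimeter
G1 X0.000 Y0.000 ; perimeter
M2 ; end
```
solid part
  facet normal 0.0000 0.0000 -1.0000
    outer loop
      vertex 22.141 24.178 0.000
      vertex 22.141 0.000 0.000
      vertex 0.000 0.000 0.000
    endloop
  endfacet
  facet normal 0.0000 0.0000 -1.0000
    outer loop
      vertex 0.000 24.178 0.000
      vertex 22.141 24.178 0.000
      vertex 0.000 0.000 0.000
    endloop
  endfacet
  facet normal 0.0000 -1.0000 0.0000
    outer loop
      vertex 0.000 0.000 0.000
      vertex 22.141 0.000 0.000
      vertex 22.141 0.000 15.616
    endloop
  endfacet
  facet normal 0.0000 -1.0000 0.0000
    outer loop
      vertex 0.000 0.000 0.000
      vertex 22.141 0.000 15.616
      vertex 0.000 0.000 15.616
    endloop
  endfacet
  facet normal 0.0000 0.5426 0.8400
    outer loop
      vertex 0.000 0.000 15.616
      vertex 22.141 0.000 15.616
      vertex 22.141 24.178 0.000
    endloop
  endfacet
  facet normal 0.0000 0.5426 0.8400
    outer loop
      vertex 0.000 0.000 15.616
      vertex 22.141 24.178 0.000
      vertex 0.000 24.178 0.000
    endloop
  endfacet
  facet normal -1.0000 0.0000 0.0000
    outer loop
      vertex 0.000 0.000 15.616
      vertex 0.000 24.178 0.000
      vertex 0.000 0.000 0.000
    endloop
  endfacet
  facet normal 1.0000 0.0000 0.0000
    outer loop
      vertex 22.141 0.000 0.000
      vertex 22.141 24.178 0.000
      vertex 22.141 0.000 15.616
    endloop
  endfacet
endsolid part

The G0 Z moves step by Δz≈2.603 mm. The G1 loops shrink linearly with z, so the solid tapers from its base footprint up to z≈15.6. Closing with a flat bottom cap and the tapered top and triangulating gives 8 facets — a wedge (ramp): 22.1 × 24.2 mm base, rising to 15.6 mm along the y=0 edge and sloping linearly to z=0 at y=24.2.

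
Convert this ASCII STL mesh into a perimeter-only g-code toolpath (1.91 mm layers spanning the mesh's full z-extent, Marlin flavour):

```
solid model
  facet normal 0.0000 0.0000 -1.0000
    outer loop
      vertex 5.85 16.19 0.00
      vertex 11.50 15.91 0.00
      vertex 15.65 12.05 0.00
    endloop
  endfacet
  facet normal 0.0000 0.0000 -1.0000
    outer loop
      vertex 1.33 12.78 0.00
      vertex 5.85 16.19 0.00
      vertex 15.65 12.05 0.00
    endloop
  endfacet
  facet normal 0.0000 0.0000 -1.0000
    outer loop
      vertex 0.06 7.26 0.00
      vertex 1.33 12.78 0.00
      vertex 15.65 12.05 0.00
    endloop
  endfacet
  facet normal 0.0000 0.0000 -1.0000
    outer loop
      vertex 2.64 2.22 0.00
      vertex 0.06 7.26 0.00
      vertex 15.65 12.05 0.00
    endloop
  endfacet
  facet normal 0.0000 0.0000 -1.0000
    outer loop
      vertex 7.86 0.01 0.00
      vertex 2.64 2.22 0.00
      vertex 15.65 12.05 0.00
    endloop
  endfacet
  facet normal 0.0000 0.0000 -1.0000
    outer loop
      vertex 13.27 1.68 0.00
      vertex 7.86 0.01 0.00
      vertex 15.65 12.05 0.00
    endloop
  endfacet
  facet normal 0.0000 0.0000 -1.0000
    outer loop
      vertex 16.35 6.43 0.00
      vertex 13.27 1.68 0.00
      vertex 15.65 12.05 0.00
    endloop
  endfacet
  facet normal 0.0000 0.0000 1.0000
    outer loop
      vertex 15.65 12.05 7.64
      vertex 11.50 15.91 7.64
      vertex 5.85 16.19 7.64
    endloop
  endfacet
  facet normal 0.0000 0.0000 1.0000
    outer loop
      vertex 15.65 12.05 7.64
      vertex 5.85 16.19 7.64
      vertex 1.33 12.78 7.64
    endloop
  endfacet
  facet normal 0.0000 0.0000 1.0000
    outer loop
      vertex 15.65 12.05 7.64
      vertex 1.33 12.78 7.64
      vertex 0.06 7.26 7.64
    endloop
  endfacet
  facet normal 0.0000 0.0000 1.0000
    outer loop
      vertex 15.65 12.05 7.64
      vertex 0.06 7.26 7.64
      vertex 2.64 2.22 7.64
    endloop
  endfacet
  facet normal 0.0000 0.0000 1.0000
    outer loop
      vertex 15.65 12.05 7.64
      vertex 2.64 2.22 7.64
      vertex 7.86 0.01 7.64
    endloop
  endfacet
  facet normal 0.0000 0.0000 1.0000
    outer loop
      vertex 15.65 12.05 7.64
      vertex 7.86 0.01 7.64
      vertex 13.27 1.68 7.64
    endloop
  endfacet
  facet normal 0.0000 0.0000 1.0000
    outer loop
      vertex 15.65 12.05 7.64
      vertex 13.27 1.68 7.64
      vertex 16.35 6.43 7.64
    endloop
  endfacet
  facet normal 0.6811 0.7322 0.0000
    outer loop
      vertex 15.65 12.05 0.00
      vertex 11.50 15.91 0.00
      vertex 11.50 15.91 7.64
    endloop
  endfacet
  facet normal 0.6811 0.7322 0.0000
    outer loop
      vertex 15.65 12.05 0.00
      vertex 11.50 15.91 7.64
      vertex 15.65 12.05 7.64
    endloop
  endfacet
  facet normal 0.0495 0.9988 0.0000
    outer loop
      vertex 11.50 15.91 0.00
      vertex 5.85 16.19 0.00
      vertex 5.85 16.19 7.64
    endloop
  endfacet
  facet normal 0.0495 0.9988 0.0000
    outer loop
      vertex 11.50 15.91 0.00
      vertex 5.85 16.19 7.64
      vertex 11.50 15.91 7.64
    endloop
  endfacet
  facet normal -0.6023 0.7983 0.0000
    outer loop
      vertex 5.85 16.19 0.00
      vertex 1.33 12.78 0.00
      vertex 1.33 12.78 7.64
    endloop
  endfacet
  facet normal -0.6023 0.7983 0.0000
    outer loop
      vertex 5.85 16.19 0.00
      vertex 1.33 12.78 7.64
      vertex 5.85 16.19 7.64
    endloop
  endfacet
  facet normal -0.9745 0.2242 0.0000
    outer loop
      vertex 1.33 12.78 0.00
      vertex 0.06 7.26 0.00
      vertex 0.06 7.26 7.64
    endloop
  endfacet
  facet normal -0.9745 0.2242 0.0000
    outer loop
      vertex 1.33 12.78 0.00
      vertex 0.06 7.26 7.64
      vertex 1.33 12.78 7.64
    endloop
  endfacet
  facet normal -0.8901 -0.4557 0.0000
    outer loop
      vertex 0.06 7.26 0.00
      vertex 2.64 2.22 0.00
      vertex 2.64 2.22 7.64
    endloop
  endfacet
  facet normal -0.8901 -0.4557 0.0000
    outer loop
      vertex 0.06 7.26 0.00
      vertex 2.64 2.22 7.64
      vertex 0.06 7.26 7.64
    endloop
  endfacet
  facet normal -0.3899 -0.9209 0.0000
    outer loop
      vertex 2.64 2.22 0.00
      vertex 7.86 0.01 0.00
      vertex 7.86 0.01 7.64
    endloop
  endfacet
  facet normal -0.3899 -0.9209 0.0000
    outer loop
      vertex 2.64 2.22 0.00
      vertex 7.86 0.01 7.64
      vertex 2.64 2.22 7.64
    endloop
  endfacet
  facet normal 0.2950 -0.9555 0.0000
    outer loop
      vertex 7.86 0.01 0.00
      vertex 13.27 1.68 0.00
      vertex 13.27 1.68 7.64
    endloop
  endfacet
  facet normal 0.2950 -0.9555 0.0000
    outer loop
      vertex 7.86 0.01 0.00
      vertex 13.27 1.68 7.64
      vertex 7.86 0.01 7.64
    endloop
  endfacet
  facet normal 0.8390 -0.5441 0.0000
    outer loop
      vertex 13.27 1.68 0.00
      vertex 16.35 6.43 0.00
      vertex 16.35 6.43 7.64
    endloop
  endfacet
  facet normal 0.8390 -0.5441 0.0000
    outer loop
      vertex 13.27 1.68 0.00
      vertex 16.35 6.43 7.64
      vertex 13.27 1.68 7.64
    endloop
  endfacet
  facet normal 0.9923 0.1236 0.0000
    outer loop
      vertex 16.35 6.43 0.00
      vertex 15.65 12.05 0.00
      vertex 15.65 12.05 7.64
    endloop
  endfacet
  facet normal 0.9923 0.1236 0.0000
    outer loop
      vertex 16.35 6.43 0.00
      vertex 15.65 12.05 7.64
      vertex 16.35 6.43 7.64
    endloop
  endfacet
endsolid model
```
; perimeter-only toolpath
G21 ; units = mm
G90 ; absolute positioning
G28 ; home
; layer 1
G0 Z1.91
G0 X15.65 Y12.05
G1 X11.50 Y15.91
G1 X5.85 Y16.19
G1 X1.33 Y12.78
G1 X0.06 Y7.26
G1 X2.64 Y2.22
G1 X7.86 Y0.01
G1 X13.27 Y1.68
G1 X16.35 Y6.43
G1 X15.65 Y12.05
; layer 2
G0 Z3.82
G0 X15.65 Y12.05
G1 X11.50 Y15.91
G1 X5.85 Y16.19
G1 X1.33 Y12.78
G1 X0.06 Y7.26
G1 X2.64 Y2.22
G1 X7.86 Y0.01
G1 X13.27 Y1.68
G1 X16.35 Y6.43
G1 X15.65 Y12.05
; layer 3
G0 Z5.73
G0 X15.65 Y12.05
G1 X11.50 Y15.91
G1 X5.85 Y16.19
G1 X1.33 Y12.78
G1 X0.06 Y7.26
G1 X2.64 Y2.22
G1 X7.86 Y0.01
G1 X13.27 Y1.68
G1 X16.35 Y6.43
G1 X15.65 Y12.05
; layer 4
G0 Z7.64
G0 X15.65 Y12.05
G1 X11.50 Y15.91
G1 X5.85 Y16.19
G1 X1.33 Y12.78
G1 X0.06 Y7.26
G1 X2.64 Y2.22
G1 X7.86 Y0.01
G1 X13.27 Y1.68
G1 X16.35 Y6.43
G1 X15.65 Y12.05
M2 ; end

The solid is a regular 9-sided prism (a cylinder approximated with 9 flat sides), circumscribed radius ≈ 8.28 mm, height ≈ 7.64 mm. Slicing at Δz = 1.91 mm — 4 equal slices spanning the solid's height, so layer i sits at z = i·h/4 — gives 4 non-empty perimeters. Each is a 9-segment closed polygon; G0 lifts to the layer z and rapids to the start vertex, then G1 traces the edges.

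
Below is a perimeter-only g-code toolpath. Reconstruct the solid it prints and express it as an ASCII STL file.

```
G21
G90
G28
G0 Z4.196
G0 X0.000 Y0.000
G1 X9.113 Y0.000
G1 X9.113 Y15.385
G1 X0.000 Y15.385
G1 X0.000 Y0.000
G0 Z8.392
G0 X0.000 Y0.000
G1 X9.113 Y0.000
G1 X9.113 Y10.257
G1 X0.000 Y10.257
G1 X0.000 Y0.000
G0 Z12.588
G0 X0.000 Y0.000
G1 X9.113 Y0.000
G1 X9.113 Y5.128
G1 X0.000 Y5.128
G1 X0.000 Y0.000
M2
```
solid part
  facet normal 0.0000 0.0000 -1.0000
    outer loop
      vertex 9.113 20.513 0.000
      vertex 9.113 0.000 0.000
      vertex 0.000 0.000 0.000
    endloop
  endfacet
  facet normal 0.0000 0.0000 -1.0000
    outer loop
      vertex 0.000 20.513 0.000
      vertex 9.113 20.513 0.000
      vertex 0.000 0.000 0.000
    endloop
  endfacet
  facet normal 0.0000 -1.0000 0.0000
    outer loop
      vertex 0.000 0.000 0.000
      vertex 9.113 0.000 0.000
      vertex 9.113 0.000 16.784
    endloop
  endfacet
  facet normal 0.0000 -1.0000 0.0000
    outer loop
      vertex 0.000 0.000 0.000
      vertex 9.113 0.000 16.784
      vertex 0.000 0.000 16.784
    endloop
  endfacet
  facet normal 0.0000 0.6333 0.7739
    outer loop
      vertex 0.000 0.000 16.784
      vertex 9.113 0.000 16.784
      vertex 9.113 20.513 0.000
    endloop
  endfacet
  facet normal 0.0000 0.6333 0.7739
    outer loop
      vertex 0.000 0.000 16.784
      vertex 9.113 20.513 0.000
      vertex 0.000 20.513 0.000
    endloop
  endfacet
  facet normal -1.0000 0.0000 0.0000
    outer loop
      vertex 0.000 0.000 16.784
      vertex 0.000 20.513 0.000
      vertex 0.000 0.000 0.000
    endloop
  endfacet
  facet normal 1.0000 0.0000 0.0000
    outer loop
      vertex 9.113 0.000 0.000
      vertex 9.113 20.513 0.000
      vertex 9.113 0.000 16.784
    endloop
  endfacet
endsolid part

The G0 Z moves step by Δz≈4.196 mm. The G1 loops shrink linearly with z, so the solid tapers from its base footprint up to z≈16.8. Closing with a flat bottom cap and the tapered top and triangulating gives 8 facets — a wedge (ramp): 9.11 × 20.5 mm base, rising to 16.8 mm along the y=0 edge and sloping linearly to z=0 at y=20.5.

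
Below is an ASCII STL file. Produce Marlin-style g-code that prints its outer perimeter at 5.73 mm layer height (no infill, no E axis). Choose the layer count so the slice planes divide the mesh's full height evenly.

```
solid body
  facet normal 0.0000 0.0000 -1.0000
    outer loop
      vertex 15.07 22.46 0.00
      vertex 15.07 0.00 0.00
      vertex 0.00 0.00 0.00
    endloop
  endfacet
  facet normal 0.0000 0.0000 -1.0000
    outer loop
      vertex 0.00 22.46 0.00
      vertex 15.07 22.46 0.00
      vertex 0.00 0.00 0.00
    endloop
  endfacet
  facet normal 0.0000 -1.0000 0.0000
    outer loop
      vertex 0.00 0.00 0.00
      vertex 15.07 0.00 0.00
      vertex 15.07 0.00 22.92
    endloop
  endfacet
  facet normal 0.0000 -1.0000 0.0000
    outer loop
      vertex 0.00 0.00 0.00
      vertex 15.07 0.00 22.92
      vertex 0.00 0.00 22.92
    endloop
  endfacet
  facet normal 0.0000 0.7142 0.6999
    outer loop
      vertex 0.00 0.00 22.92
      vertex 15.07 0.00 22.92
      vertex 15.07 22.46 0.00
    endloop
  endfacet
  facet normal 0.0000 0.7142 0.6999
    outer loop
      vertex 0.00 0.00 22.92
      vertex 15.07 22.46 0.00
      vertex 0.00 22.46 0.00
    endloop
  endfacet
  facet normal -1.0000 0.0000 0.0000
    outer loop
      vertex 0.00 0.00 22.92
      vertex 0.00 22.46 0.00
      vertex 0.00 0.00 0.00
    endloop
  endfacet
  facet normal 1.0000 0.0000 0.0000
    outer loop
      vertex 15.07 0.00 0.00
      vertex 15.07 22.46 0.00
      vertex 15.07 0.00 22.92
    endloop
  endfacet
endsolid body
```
; perimeter-only toolpath
G21 ; units = mm
G90 ; absolute positioning
G28 ; home
; layer 1
G0 Z5.73
G0 X0.00 Y0.00
G1 X15.07 Y0.00
G1 X15.07 Y16.84
G1 X0.00 Y16.84
G1 X0.00 Y0.00
; layer 2
G0 Z11.46
G0 X0.00 Y0.00
G1 X15.07 Y0.00
G1 X15.07 Y11.23
G1 X0.00 Y11.23
G1 X0.00 Y0.00
; layer 3
G0 Z17.19
G0 X0.00 Y0.00
G1 X15.07 Y0.00
G1 X15.07 Y5.62
G1 X0.00 Y5.62
G1 X0.00 Y0.00
M2 ; end

The solid is a wedge (ramp): 15.1 × 22.5 mm base, rising to 22.9 mm along the y=0 edge and sloping linearly to z=0 at y=22.5. Slicing at Δz = 5.73 mm — 4 equal slices spanning the solid's height, so layer i sits at z = i·h/4 — gives 3 non-empty perimeters. Each is a 4-segment closed polygon; G0 lifts to the layer z and rapids to the start vertex, then G1 traces the edges. The cross-section shrinks linearly with z (the slice at the apex is degenerate and omitted).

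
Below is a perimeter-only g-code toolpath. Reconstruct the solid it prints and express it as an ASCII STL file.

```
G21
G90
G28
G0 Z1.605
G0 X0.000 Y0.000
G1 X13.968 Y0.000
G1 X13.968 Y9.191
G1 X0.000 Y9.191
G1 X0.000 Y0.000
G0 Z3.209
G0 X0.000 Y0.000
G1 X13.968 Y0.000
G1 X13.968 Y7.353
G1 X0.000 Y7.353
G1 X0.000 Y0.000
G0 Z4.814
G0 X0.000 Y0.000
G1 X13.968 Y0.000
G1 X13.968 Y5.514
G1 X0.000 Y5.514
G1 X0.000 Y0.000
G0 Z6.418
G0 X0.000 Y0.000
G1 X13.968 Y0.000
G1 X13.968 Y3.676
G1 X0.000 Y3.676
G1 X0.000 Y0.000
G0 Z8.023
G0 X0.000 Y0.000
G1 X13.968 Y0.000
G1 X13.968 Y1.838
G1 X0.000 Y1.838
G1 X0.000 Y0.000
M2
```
solid part
  facet normal 0.0000 0.0000 -1.0000
    outer loop
      vertex 13.968 11.029 0.000
      vertex 13.968 0.000 0.000
      vertex 0.000 0.000 0.000
    endloop
  endfacet
  facet normal 0.0000 0.0000 -1.0000
    outer loop
      vertex 0.000 11.029 0.000
      vertex 13.968 11.029 0.000
      vertex 0.000 0.000 0.000
    endloop
  endfacet
  facet normal 0.0000 -1.0000 0.0000
    outer loop
      vertex 0.000 0.000 0.000
      vertex 13.968 0.000 0.000
      vertex 13.968 0.000 9.627
    endloop
  endfacet
  facet normal 0.0000 -1.0000 0.0000
    outer loop
      vertex 0.000 0.000 0.000
      vertex 13.968 0.000 9.627
      vertex 0.000 0.000 9.627
    endloop
  endfacet
  facet normal 0.0000 0.6576 0.7534
    outer loop
      vertex 0.000 0.000 9.627
      vertex 13.968 0.000 9.627
      vertex 13.968 11.029 0.000
    endloop
  endfacet
  facet normal 0.0000 0.6576 0.7534
    outer loop
      vertex 0.000 0.000 9.627
      vertex 13.968 11.029 0.000
      vertex 0.000 11.029 0.000
    endloop
  endfacet
  facet normal -1.0000 0.0000 0.0000
    outer loop
      vertex 0.000 0.000 9.627
      vertex 0.000 11.029 0.000
      vertex 0.000 0.000 0.000
    endloop
  endfacet
  facet normal 1.0000 0.0000 0.0000
    outer loop
      vertex 13.968 0.000 0.000
      vertex 13.968 11.029 0.000
      vertex 13.968 0.000 9.627
    endloop
  endfacet
endsolid part

The G0 Z moves step by Δz≈1.605 mm. The G1 loops shrink linearly with z, so the solid tapers from its base footprint up to z≈9.63. Closing with a flat bottom cap and the tapered top and triangulating gives 8 facets — a wedge (ramp): 14 × 11 mm base, rising to 9.63 mm along the y=0 edge and sloping linearly to z=0 at y=11.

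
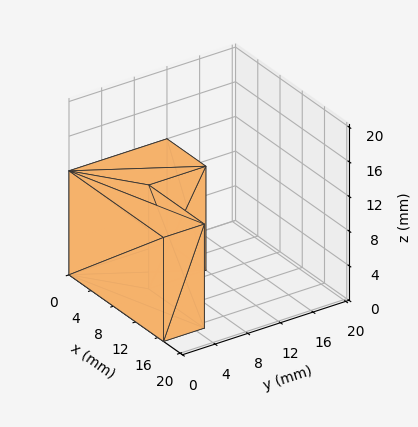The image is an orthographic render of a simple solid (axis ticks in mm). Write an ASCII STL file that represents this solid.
Reading the render: the shape is an L-shaped prism: outer 17 × 12 mm, arm thicknesses ≈ 5 mm (horizontal) and 7 mm (vertical), extruded 12 mm in z (dimensions read to the nearest mm from the axis ticks). For the STL, each face is triangulated and given an outward normal.

solid part
  facet normal 0.0000 0.0000 -1.0000
    outer loop
      vertex 17.0 5.0 0.0
      vertex 17.0 0.0 0.0
      vertex 0.0 0.0 0.0
    endloop
  endfacet
  facet normal 0.0000 0.0000 -1.0000
    outer loop
      vertex 7.0 5.0 0.0
      vertex 17.0 5.0 0.0
      vertex 0.0 0.0 0.0
    endloop
  endfacet
  facet normal 0.0000 0.0000 -1.0000
    outer loop
      vertex 7.0 12.0 0.0
      vertex 7.0 5.0 0.0
      vertex 0.0 0.0 0.0
    endloop
  endfacet
  facet normal 0.0000 0.0000 -1.0000
    outer loop
      vertex 0.0 12.0 0.0
      vertex 7.0 12.0 0.0
      vertex 0.0 0.0 0.0
    endloop
  endfacet
  facet normal 0.0000 0.0000 1.0000
    outer loop
      vertex 0.0 0.0 12.0
      vertex 17.0 0.0 12.0
      vertex 17.0 5.0 12.0
    endloop
  endfacet
  facet normal 0.0000 0.0000 1.0000
    outer loop
      vertex 0.0 0.0 12.0
      vertex 17.0 5.0 12.0
      vertex 7.0 5.0 12.0
    endloop
  endfacet
  facet normal 0.0000 0.0000 1.0000
    outer loop
      vertex 0.0 0.0 12.0
      vertex 7.0 5.0 12.0
      vertex 7.0 12.0 12.0
    endloop
  endfacet
  facet normal 0.0000 0.0000 1.0000
    outer loop
      vertex 0.0 0.0 12.0
      vertex 7.0 12.0 12.0
      vertex 0.0 12.0 12.0
    endloop
  endfacet
  facet normal 0.0000 -1.0000 0.0000
    outer loop
      vertex 0.0 0.0 0.0
      vertex 17.0 0.0 0.0
      vertex 17.0 0.0 12.0
    endloop
  endfacet
  facet normal 0.0000 -1.0000 0.0000
    outer loop
      vertex 0.0 0.0 0.0
      vertex 17.0 0.0 12.0
      vertex 0.0 0.0 12.0
    endloop
  endfacet
  facet normal 1.0000 0.0000 0.0000
    outer loop
      vertex 17.0 0.0 0.0
      vertex 17.0 5.0 0.0
      vertex 17.0 5.0 12.0
    endloop
  endfacet
  facet normal 1.0000 0.0000 0.0000
    outer loop
      vertex 17.0 0.0 0.0
      vertex 17.0 5.0 12.0
      vertex 17.0 0.0 12.0
    endloop
  endfacet
  facet normal 0.0000 1.0000 0.0000
    outer loop
      vertex 17.0 5.0 0.0
      vertex 7.0 5.0 0.0
      vertex 7.0 5.0 12.0
    endloop
  endfacet
  facet normal 0.0000 1.0000 0.0000
    outer loop
      vertex 17.0 5.0 0.0
      vertex 7.0 5.0 12.0
      vertex 17.0 5.0 12.0
    endloop
  endfacet
  facet normal 1.0000 0.0000 0.0000
    outer loop
      vertex 7.0 5.0 0.0
      vertex 7.0 12.0 0.0
      vertex 7.0 12.0 12.0
    endloop
  endfacet
  facet normal 1.0000 0.0000 0.0000
    outer loop
      vertex 7.0 5.0 0.0
      vertex 7.0 12.0 12.0
      vertex 7.0 5.0 12.0
    endloop
  endfacet
  facet normal 0.0000 1.0000 0.0000
    outer loop
      vertex 7.0 12.0 0.0
      vertex 0.0 12.0 0.0
      vertex 0.0 12.0 12.0
    endloop
  endfacet
  facet normal 0.0000 1.0000 0.0000
    outer loop
      vertex 7.0 12.0 0.0
      vertex 0.0 12.0 12.0
      vertex 7.0 12.0 12.0
    endloop
  endfacet
  facet normal -1.0000 0.0000 0.0000
    outer loop
      vertex 0.0 12.0 0.0
      vertex 0.0 0.0 0.0
      vertex 0.0 0.0 12.0
    endloop
  endfacet
  facet normal -1.0000 0.0000 0.0000
    outer loop
      vertex 0.0 12.0 0.0
      vertex 0.0 0.0 12.0
      vertex 0.0 12.0 12.0
    endloop
  endfacet
endsolid part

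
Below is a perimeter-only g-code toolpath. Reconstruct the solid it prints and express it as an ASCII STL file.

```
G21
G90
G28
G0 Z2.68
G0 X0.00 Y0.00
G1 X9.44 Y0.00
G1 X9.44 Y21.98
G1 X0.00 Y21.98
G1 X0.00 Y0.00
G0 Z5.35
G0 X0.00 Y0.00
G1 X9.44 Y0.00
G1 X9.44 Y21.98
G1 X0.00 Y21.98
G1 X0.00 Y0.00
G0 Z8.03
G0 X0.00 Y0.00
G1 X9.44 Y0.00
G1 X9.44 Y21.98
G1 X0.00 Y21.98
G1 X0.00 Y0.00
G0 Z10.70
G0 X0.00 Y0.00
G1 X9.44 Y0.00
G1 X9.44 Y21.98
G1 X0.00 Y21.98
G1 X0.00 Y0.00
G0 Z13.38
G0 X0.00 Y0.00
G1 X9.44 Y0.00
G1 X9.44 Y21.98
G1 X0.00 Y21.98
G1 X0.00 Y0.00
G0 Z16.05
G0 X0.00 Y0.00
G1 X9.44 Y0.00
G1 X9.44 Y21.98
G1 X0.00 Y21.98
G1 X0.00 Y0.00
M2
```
solid part
  facet normal 0.0000 0.0000 -1.0000
    outer loop
      vertex 9.44 21.98 0.00
      vertex 9.44 0.00 0.00
      vertex 0.00 0.00 0.00
    endloop
  endfacet
  facet normal 0.0000 0.0000 -1.0000
    outer loop
      vertex 0.00 21.98 0.00
      vertex 9.44 21.98 0.00
      vertex 0.00 0.00 0.00
    endloop
  endfacet
  facet normal 0.0000 0.0000 1.0000
    outer loop
      vertex 0.00 0.00 16.05
      vertex 9.44 0.00 16.05
      vertex 9.44 21.98 16.05
    endloop
  endfacet
  facet normal 0.0000 0.0000 1.0000
    outer loop
      vertex 0.00 0.00 16.05
      vertex 9.44 21.98 16.05
      vertex 0.00 21.98 16.05
    endloop
  endfacet
  facet normal 0.0000 -1.0000 0.0000
    outer loop
      vertex 0.00 0.00 0.00
      vertex 9.44 0.00 0.00
      vertex 9.44 0.00 16.05
    endloop
  endfacet
  facet normal 0.0000 -1.0000 0.0000
    outer loop
      vertex 0.00 0.00 0.00
      vertex 9.44 0.00 16.05
      vertex 0.00 0.00 16.05
    endloop
  endfacet
  facet normal 0.0000 1.0000 0.0000
    outer loop
      vertex 9.44 21.98 16.05
      vertex 9.44 21.98 0.00
      vertex 0.00 21.98 0.00
    endloop
  endfacet
  facet normal 0.0000 1.0000 0.0000
    outer loop
      vertex 0.00 21.98 16.05
      vertex 9.44 21.98 16.05
      vertex 0.00 21.98 0.00
    endloop
  endfacet
  facet normal -1.0000 0.0000 0.0000
    outer loop
      vertex 0.00 21.98 16.05
      vertex 0.00 21.98 0.00
      vertex 0.00 0.00 0.00
    endloop
  endfacet
  facet normal -1.0000 0.0000 0.0000
    outer loop
      vertex 0.00 0.00 16.05
      vertex 0.00 21.98 16.05
      vertex 0.00 0.00 0.00
    endloop
  endfacet
  facet normal 1.0000 0.0000 0.0000
    outer loop
      vertex 9.44 0.00 0.00
      vertex 9.44 21.98 0.00
      vertex 9.44 21.98 16.05
    endloop
  endfacet
  facet normal 1.0000 0.0000 0.0000
    outer loop
      vertex 9.44 0.00 0.00
      vertex 9.44 21.98 16.05
      vertex 9.44 0.00 16.05
    endloop
  endfacet
endsolid part

The G0 Z moves step by Δz≈2.68 mm. Every layer's G1 loop is the same polygon, so the solid is a straight extrusion of it from z=0 to z≈16.1. Closing with flat bottom and top caps and triangulating gives 12 facets — a rectangular box, roughly 9.44 × 22 mm footprint and 16.1 mm tall.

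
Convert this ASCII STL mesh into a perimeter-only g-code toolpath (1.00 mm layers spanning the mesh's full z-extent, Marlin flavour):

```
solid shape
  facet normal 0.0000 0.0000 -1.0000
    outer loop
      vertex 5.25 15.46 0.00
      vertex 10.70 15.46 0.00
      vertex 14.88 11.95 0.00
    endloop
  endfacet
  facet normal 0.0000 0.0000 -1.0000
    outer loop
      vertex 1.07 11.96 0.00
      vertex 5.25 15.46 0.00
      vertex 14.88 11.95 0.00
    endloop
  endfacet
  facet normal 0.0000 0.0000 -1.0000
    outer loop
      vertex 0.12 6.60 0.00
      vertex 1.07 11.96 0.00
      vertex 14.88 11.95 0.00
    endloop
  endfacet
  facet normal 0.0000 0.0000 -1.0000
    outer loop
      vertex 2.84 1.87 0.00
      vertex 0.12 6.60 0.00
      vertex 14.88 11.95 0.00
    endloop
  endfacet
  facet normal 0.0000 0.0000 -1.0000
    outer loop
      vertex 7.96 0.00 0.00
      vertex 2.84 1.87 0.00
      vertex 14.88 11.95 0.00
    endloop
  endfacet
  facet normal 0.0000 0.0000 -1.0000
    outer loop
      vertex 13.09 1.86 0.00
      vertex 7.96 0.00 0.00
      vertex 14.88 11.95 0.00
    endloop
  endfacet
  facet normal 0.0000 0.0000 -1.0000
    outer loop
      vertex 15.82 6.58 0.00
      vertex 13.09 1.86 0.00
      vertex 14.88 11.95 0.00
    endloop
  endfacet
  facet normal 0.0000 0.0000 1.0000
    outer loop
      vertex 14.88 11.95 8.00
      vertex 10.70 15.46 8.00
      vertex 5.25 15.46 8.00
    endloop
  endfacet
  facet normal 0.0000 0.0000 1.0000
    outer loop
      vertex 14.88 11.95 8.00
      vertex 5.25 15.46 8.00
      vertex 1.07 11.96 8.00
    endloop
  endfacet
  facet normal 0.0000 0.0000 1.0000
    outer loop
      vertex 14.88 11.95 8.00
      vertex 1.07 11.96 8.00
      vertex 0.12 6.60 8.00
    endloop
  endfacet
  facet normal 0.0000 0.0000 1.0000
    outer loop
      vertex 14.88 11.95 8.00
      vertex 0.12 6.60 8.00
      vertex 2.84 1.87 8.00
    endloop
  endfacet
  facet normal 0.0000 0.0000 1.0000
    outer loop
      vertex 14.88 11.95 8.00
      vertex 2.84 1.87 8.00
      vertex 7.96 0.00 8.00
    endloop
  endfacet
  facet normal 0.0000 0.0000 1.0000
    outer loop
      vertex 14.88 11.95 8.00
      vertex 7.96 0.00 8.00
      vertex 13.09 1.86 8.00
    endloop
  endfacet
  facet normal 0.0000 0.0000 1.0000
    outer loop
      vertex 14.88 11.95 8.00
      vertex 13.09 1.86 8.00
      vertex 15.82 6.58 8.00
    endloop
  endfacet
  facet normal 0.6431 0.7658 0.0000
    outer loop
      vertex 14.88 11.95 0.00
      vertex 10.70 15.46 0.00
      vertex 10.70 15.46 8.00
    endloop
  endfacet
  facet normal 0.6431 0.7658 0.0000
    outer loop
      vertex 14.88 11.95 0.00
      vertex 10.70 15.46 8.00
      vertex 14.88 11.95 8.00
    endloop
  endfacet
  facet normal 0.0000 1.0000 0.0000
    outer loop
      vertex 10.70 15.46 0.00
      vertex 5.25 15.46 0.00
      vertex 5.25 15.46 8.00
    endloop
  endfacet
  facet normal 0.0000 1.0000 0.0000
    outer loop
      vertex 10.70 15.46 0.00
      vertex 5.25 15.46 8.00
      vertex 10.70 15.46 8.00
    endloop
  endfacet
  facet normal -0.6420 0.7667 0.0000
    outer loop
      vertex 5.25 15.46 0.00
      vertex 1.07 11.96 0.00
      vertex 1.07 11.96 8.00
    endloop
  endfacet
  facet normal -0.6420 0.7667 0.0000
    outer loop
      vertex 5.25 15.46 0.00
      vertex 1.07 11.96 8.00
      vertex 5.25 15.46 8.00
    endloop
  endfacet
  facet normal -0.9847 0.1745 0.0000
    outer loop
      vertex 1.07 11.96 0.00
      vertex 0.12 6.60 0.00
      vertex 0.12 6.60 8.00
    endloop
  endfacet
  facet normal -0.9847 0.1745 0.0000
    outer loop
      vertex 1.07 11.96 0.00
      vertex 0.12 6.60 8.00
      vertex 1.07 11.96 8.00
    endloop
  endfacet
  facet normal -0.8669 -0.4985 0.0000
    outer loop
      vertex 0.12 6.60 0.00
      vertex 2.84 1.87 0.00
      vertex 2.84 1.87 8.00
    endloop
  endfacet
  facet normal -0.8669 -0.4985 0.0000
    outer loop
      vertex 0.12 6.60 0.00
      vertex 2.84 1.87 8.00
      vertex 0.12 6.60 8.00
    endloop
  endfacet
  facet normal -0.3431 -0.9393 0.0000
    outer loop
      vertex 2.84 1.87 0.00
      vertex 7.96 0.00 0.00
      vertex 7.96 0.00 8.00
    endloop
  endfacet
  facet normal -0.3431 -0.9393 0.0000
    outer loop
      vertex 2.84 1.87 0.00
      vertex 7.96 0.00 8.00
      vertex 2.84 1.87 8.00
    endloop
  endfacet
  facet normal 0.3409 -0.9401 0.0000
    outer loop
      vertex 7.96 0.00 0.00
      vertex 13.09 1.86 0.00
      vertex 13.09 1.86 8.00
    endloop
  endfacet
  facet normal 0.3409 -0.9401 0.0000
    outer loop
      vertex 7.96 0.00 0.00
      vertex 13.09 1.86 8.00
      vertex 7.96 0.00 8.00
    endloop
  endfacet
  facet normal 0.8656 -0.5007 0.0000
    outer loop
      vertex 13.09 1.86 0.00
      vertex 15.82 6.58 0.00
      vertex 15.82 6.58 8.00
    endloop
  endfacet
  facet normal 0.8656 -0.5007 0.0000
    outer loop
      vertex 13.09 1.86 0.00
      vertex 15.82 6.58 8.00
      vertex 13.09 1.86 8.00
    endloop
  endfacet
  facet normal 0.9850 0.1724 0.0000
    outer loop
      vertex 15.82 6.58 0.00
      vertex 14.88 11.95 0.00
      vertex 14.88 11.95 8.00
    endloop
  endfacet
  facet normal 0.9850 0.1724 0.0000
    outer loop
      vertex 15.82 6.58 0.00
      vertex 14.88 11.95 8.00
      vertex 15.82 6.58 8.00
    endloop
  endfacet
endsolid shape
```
; perimeter-only toolpath
G21 ; units = mm
G90 ; absolute positioning
G28 ; home
; layer 1
G0 Z1.00
G0 X14.88 Y11.95
G1 X10.70 Y15.46
G1 X5.25 Y15.46
G1 X1.07 Y11.96
G1 X0.12 Y6.60
G1 X2.84 Y1.87
G1 X7.96 Y0.00
G1 X13.09 Y1.86
G1 X15.82 Y6.58
G1 X14.88 Y11.95
; layer 2
G0 Z2.00
G0 X14.88 Y11.95
G1 X10.70 Y15.46
G1 X5.25 Y15.46
G1 X1.07 Y11.96
G1 X0.12 Y6.60
G1 X2.84 Y1.87
G1 X7.96 Y0.00
G1 X13.09 Y1.86
G1 X15.82 Y6.58
G1 X14.88 Y11.95
; layer 3
G0 Z3.00
G0 X14.88 Y11.95
G1 X10.70 Y15.46
G1 X5.25 Y15.46
G1 X1.07 Y11.96
G1 X0.12 Y6.60
G1 X2.84 Y1.87
G1 X7.96 Y0.00
G1 X13.09 Y1.86
G1 X15.82 Y6.58
G1 X14.88 Y11.95
; layer 4
G0 Z4.00
G0 X14.88 Y11.95
G1 X10.70 Y15.46
G1 X5.25 Y15.46
G1 X1.07 Y11.96
G1 X0.12 Y6.60
G1 X2.84 Y1.87
G1 X7.96 Y0.00
G1 X13.09 Y1.86
G1 X15.82 Y6.58
G1 X14.88 Y11.95
; layer 5
G0 Z5.00
G0 X14.88 Y11.95
G1 X10.70 Y15.46
G1 X5.25 Y15.46
G1 X1.07 Y11.96
G1 X0.12 Y6.60
G1 X2.84 Y1.87
G1 X7.96 Y0.00
G1 X13.09 Y1.86
G1 X15.82 Y6.58
G1 X14.88 Y11.95
; layer 6
G0 Z6.00
G0 X14.88 Y11.95
G1 X10.70 Y15.46
G1 X5.25 Y15.46
G1 X1.07 Y11.96
G1 X0.12 Y6.60
G1 X2.84 Y1.87
G1 X7.96 Y0.00
G1 X13.09 Y1.86
G1 X15.82 Y6.58
G1 X14.88 Y11.95
; layer 7
G0 Z7.00
G0 X14.88 Y11.95
G1 X10.70 Y15.46
G1 X5.25 Y15.46
G1 X1.07 Y11.96
G1 X0.12 Y6.60
G1 X2.84 Y1.87
G1 X7.96 Y0.00
G1 X13.09 Y1.86
G1 X15.82 Y6.58
G1 X14.88 Y11.95
; layer 8
G0 Z8.00
G0 X14.88 Y11.95
G1 X10.70 Y15.46
G1 X5.25 Y15.46
G1 X1.07 Y11.96
G1 X0.12 Y6.60
G1 X2.84 Y1.87
G1 X7.96 Y0.00
G1 X13.09 Y1.86
G1 X15.82 Y6.58
G1 X14.88 Y11.95
M2 ; end

The solid is a regular 9-sided prism (a cylinder approximated with 9 flat sides), circumscribed radius ≈ 7.97 mm, height ≈ 8 mm. Slicing at Δz = 1.00 mm — 8 equal slices spanning the solid's height, so layer i sits at z = i·h/8 — gives 8 non-empty perimeters. Each is a 9-segment closed polygon; G0 lifts to the layer z and rapids to the start vertex, then G1 traces the edges.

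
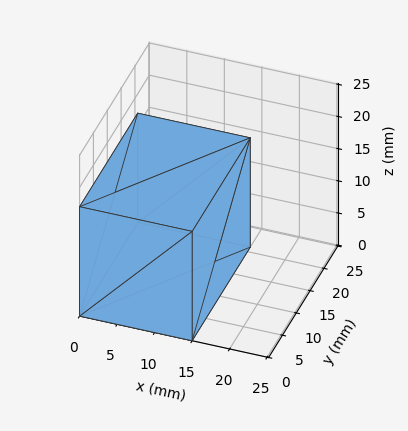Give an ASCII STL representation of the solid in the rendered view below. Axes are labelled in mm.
Reading the render: the shape is a rectangular box, roughly 15 × 21 mm footprint and 17 mm tall (dimensions read to the nearest mm from the axis ticks). For the STL, each face is triangulated and given an outward normal.

solid part
  facet normal 0.0000 0.0000 -1.0000
    outer loop
      vertex 15.0 21.0 0.0
      vertex 15.0 0.0 0.0
      vertex 0.0 0.0 0.0
    endloop
  endfacet
  facet normal 0.0000 0.0000 -1.0000
    outer loop
      vertex 0.0 21.0 0.0
      vertex 15.0 21.0 0.0
      vertex 0.0 0.0 0.0
    endloop
  endfacet
  facet normal 0.0000 0.0000 1.0000
    outer loop
      vertex 0.0 0.0 17.0
      vertex 15.0 0.0 17.0
      vertex 15.0 21.0 17.0
    endloop
  endfacet
  facet normal 0.0000 0.0000 1.0000
    outer loop
      vertex 0.0 0.0 17.0
      vertex 15.0 21.0 17.0
      vertex 0.0 21.0 17.0
    endloop
  endfacet
  facet normal 0.0000 -1.0000 0.0000
    outer loop
      vertex 0.0 0.0 0.0
      vertex 15.0 0.0 0.0
      vertex 15.0 0.0 17.0
    endloop
  endfacet
  facet normal 0.0000 -1.0000 0.0000
    outer loop
      vertex 0.0 0.0 0.0
      vertex 15.0 0.0 17.0
      vertex 0.0 0.0 17.0
    endloop
  endfacet
  facet normal 0.0000 1.0000 0.0000
    outer loop
      vertex 15.0 21.0 17.0
      vertex 15.0 21.0 0.0
      vertex 0.0 21.0 0.0
    endloop
  endfacet
  facet normal 0.0000 1.0000 0.0000
    outer loop
      vertex 0.0 21.0 17.0
      vertex 15.0 21.0 17.0
      vertex 0.0 21.0 0.0
    endloop
  endfacet
  facet normal -1.0000 0.0000 0.0000
    outer loop
      vertex 0.0 21.0 17.0
      vertex 0.0 21.0 0.0
      vertex 0.0 0.0 0.0
    endloop
  endfacet
  facet normal -1.0000 0.0000 0.0000
    outer loop
      vertex 0.0 0.0 17.0
      vertex 0.0 21.0 17.0
      vertex 0.0 0.0 0.0
    endloop
  endfacet
  facet normal 1.0000 0.0000 0.0000
    outer loop
      vertex 15.0 0.0 0.0
      vertex 15.0 21.0 0.0
      vertex 15.0 21.0 17.0
    endloop
  endfacet
  facet normal 1.0000 0.0000 0.0000
    outer loop
      vertex 15.0 0.0 0.0
      vertex 15.0 21.0 17.0
      vertex 15.0 0.0 17.0
    endloop
  endfacet
endsolid part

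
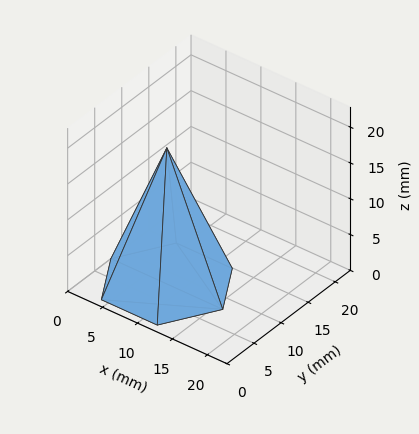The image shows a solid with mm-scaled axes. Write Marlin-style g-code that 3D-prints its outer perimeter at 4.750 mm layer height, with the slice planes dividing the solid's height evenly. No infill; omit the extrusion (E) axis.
Reading the render: the shape is a regular 6-sided pyramid, base circumscribed radius ≈ 8 mm, apex at z ≈ 19 mm (dimensions read to the nearest mm from the axis ticks). For the g-code, the solid's height is divided into equal slices at the stated Δz and each level perimeter traced with G1 moves after a G0 lift.

; perimeter-only toolpath
G21 ; units = mm
G90 ; absolute positioning
G28 ; home
; layer 1
G0 Z4.750
G0 X14.000 Y8.000
G1 X11.000 Y13.196
G1 X5.000 Y13.196
G1 X2.000 Y8.000
G1 X5.000 Y2.804
G1 X11.000 Y2.804
G1 X14.000 Y8.000
; layer 2
G0 Z9.500
G0 X12.000 Y8.000
G1 X10.000 Y11.464
G1 X6.000 Y11.464
G1 X4.000 Y8.000
G1 X6.000 Y4.536
G1 X10.000 Y4.536
G1 X12.000 Y8.000
; layer 3
G0 Z14.250
G0 X10.000 Y8.000
G1 X9.000 Y9.732
G1 X7.000 Y9.732
G1 X6.000 Y8.000
G1 X7.000 Y6.268
G1 X9.000 Y6.268
G1 X10.000 Y8.000
M2 ; end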